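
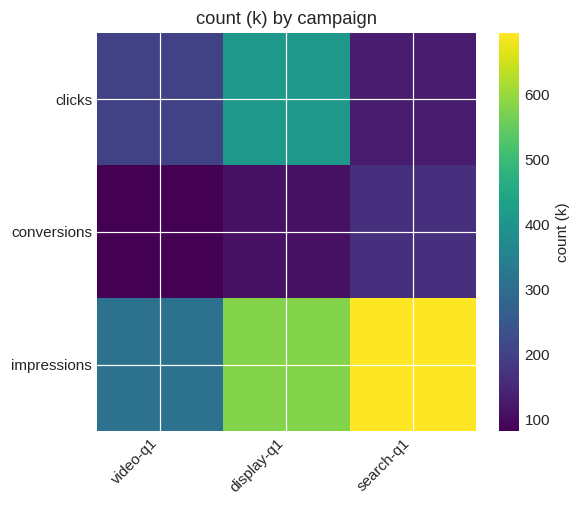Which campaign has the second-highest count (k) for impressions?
Top 3 for impressions: search-q1 ≈ 700, display-q1 ≈ 600, video-q1 ≈ 300.

display-q1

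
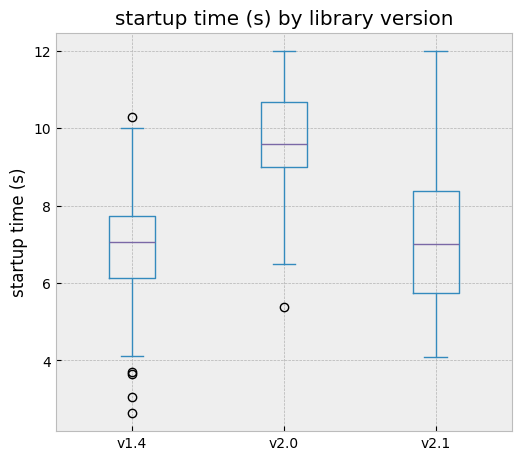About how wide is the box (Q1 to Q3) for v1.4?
Q3 ≈ 7.5, Q1 ≈ 6.0; IQR ≈ 1.5.

≈ 1.5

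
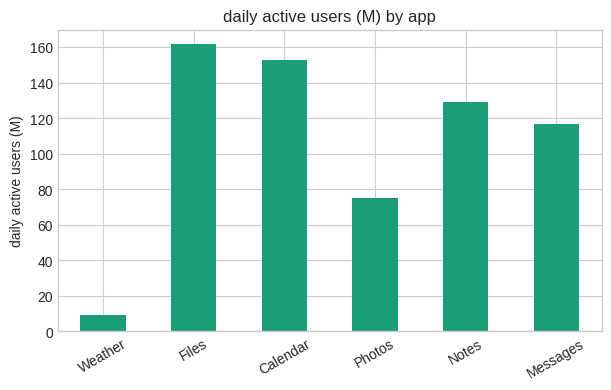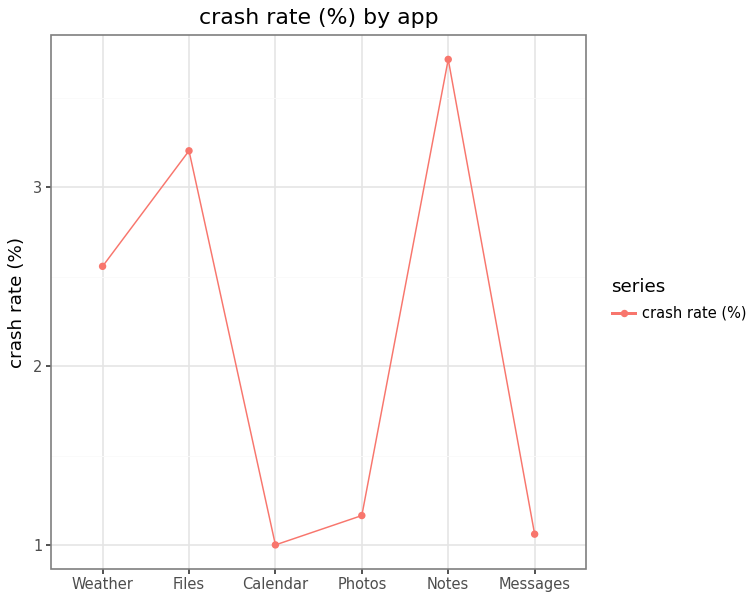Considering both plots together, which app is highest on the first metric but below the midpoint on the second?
Chart 2 median crash rate (%) ≈ 2; below-median apps: Calendar, Photos, Messages. Among those, Calendar has the highest daily active users (M) (≈ 160).

Calendar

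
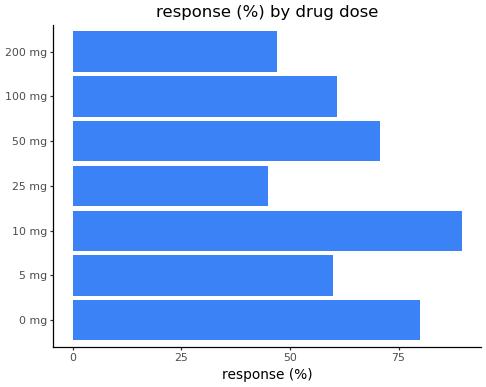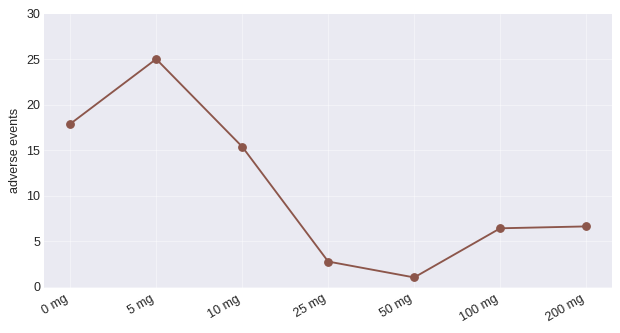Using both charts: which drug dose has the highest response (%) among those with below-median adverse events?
50 mg

Chart 2 median adverse events ≈ 5; below-median drug doses: 25 mg, 50 mg, 100 mg. Among those, 50 mg has the highest response (%) (≈ 70).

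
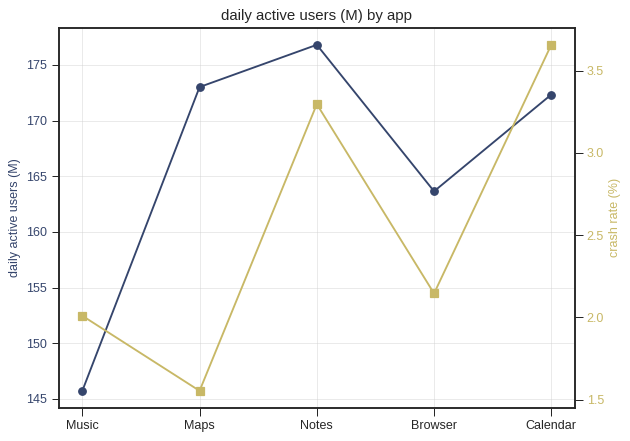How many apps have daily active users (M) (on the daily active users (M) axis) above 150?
4

Above 150: Maps, Notes, Browser, Calendar.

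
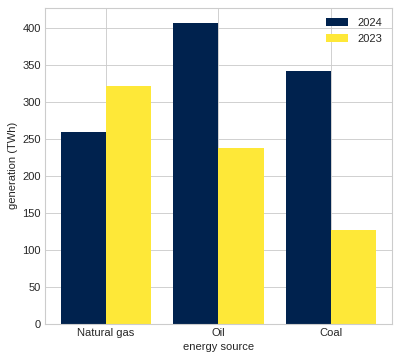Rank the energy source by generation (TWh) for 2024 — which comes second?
Top 3 for 2024: Oil ≈ 400, Coal ≈ 350, Natural gas ≈ 250.

Coal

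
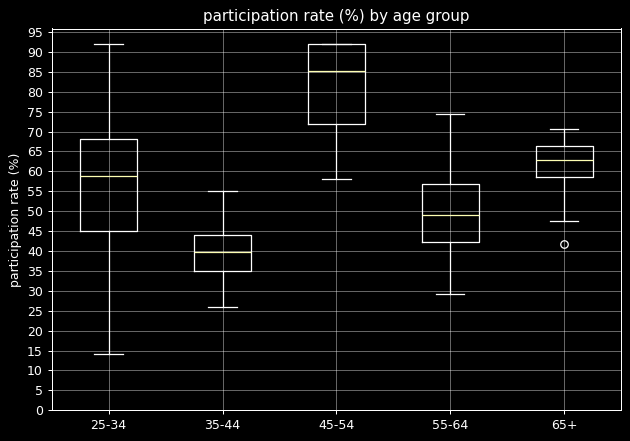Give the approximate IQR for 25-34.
Q3 ≈ 70, Q1 ≈ 45; IQR ≈ 25.

≈ 25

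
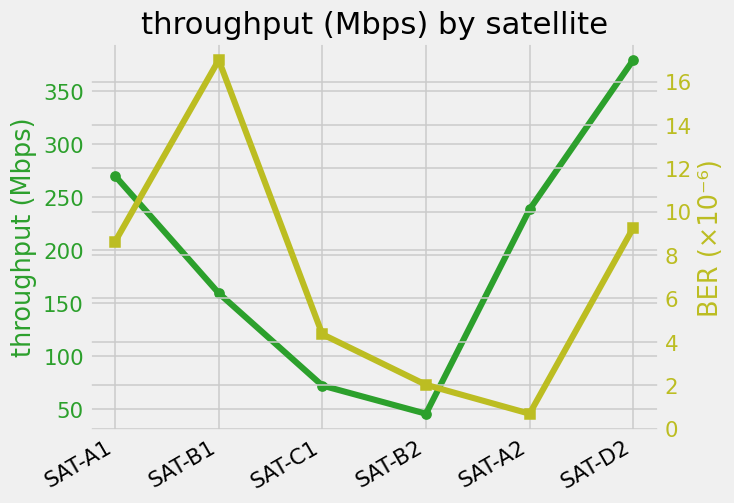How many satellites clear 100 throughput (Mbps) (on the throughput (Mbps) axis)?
Above 100: SAT-A1, SAT-B1, SAT-A2, SAT-D2.

4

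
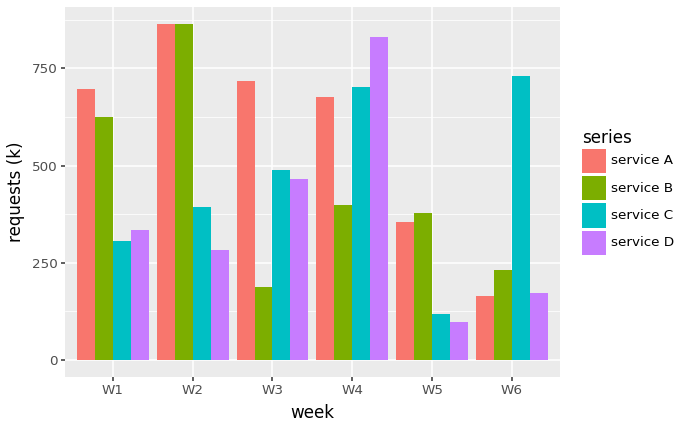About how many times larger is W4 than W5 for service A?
W4 ≈ 700, W5 ≈ 400; 700/400 ≈ 1.75.

≈ 1.75×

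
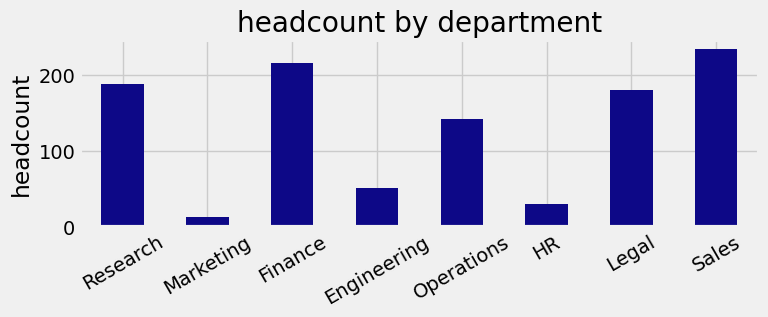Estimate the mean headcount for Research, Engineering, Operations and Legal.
(180 + 60 + 140 + 180) / 4 ≈ 140.

≈ 140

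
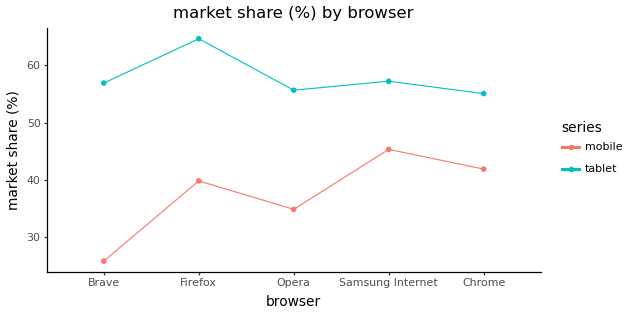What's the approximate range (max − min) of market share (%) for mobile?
Max Samsung Internet ≈ 45, min Brave ≈ 25; range ≈ 20.

≈ 20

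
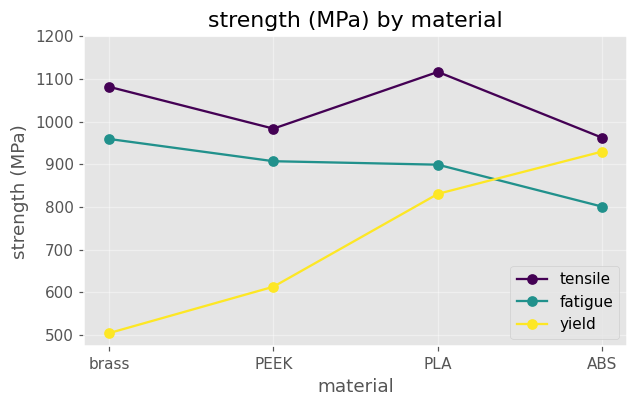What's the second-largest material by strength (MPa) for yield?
PLA

Top 3 for yield: ABS ≈ 900, PLA ≈ 800, PEEK ≈ 600.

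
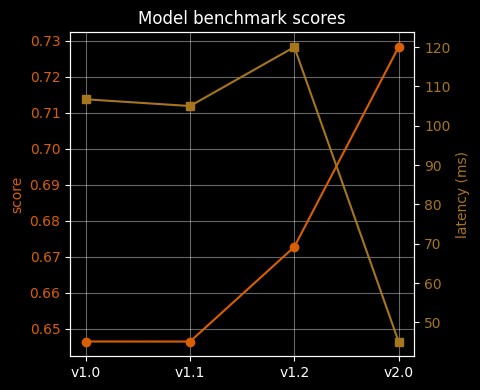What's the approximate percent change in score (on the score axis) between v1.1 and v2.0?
v1.1 ≈ 0.65, v2.0 ≈ 0.73; (0.73 − 0.65) / 0.65 ≈ +12.3%.

≈ +12.3%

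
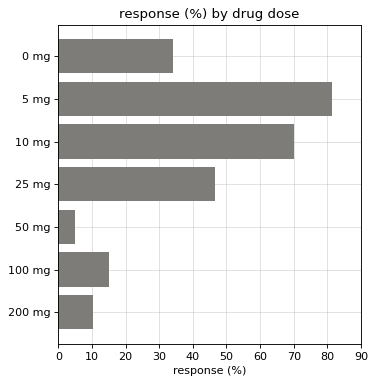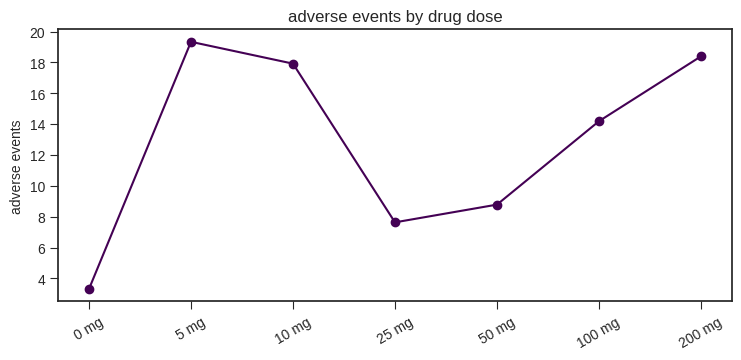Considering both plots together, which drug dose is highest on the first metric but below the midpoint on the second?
Chart 2 median adverse events ≈ 14; below-median drug doses: 0 mg, 25 mg, 50 mg. Among those, 25 mg has the highest response (%) (≈ 50).

25 mg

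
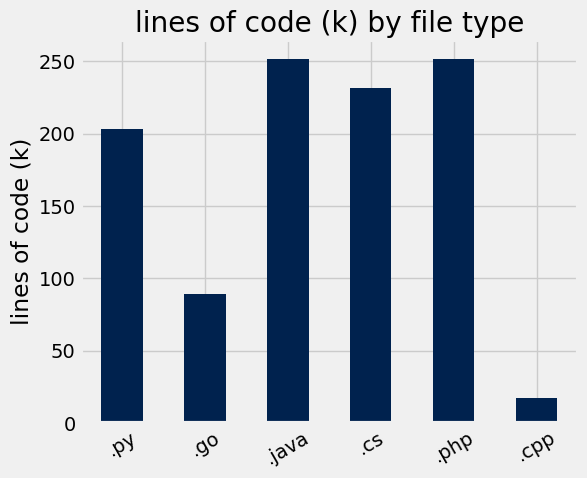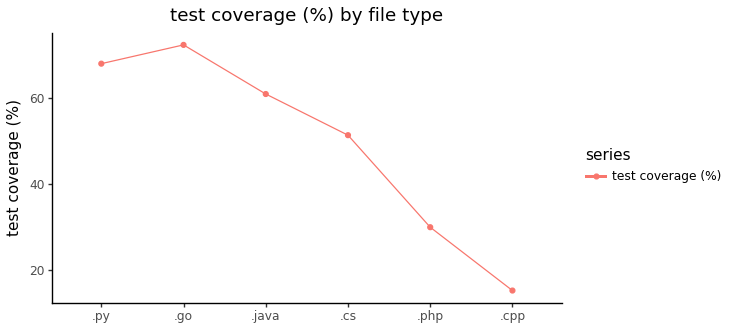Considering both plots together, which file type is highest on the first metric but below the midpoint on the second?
.php

Chart 2 median test coverage (%) ≈ 60; below-median file types: .cs, .php, .cpp. Among those, .php has the highest lines of code (k) (≈ 250).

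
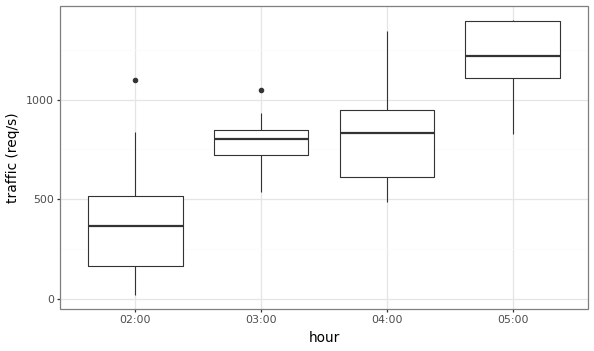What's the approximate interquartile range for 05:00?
Q3 ≈ 1400, Q1 ≈ 1100; IQR ≈ 300.

≈ 300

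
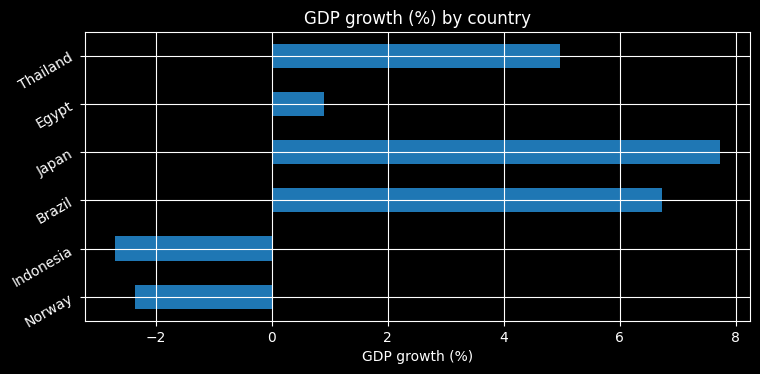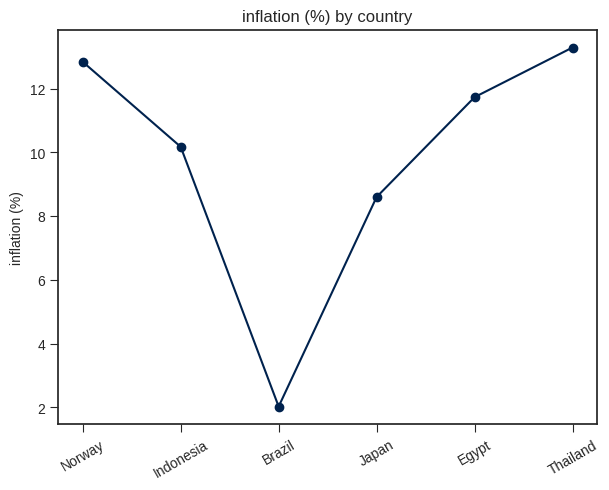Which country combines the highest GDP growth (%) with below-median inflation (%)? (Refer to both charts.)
Japan

Chart 2 median inflation (%) ≈ 10; below-median countries: Indonesia, Brazil, Japan. Among those, Japan has the highest GDP growth (%) (≈ 8).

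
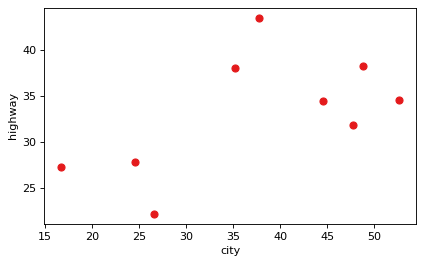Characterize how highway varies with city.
positive, moderate

Points are positively correlated; moderate (|r| ≈ 0.6).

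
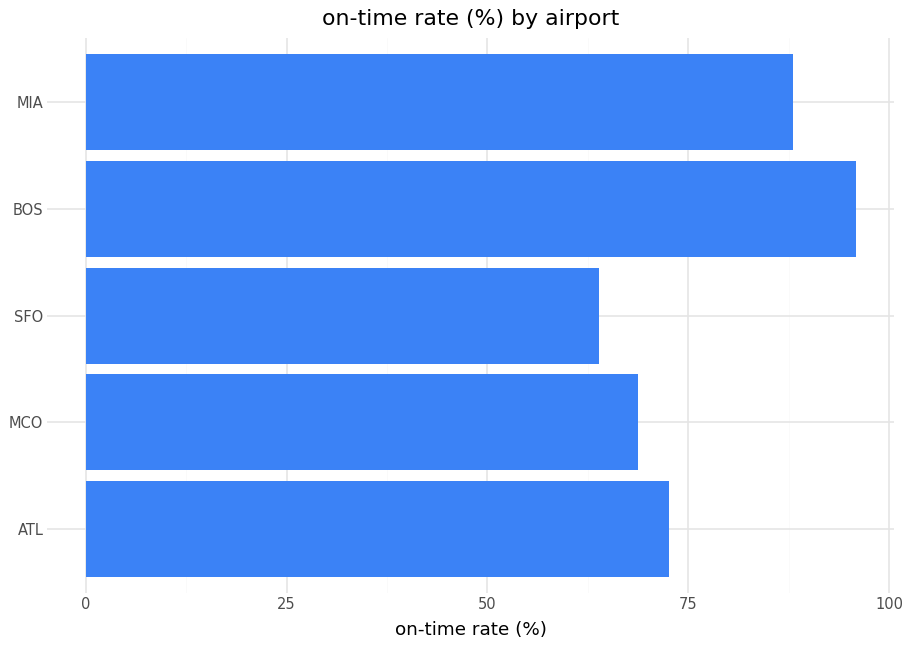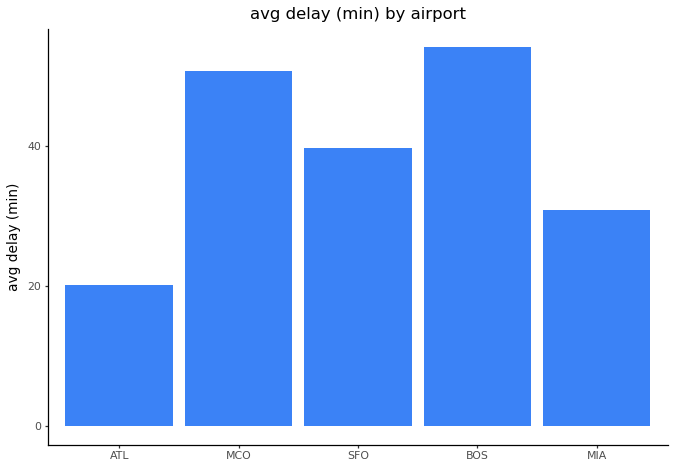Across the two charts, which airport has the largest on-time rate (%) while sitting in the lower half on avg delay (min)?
Chart 2 median avg delay (min) ≈ 40; below-median airports: ATL, MIA. Among those, MIA has the highest on-time rate (%) (≈ 90).

MIA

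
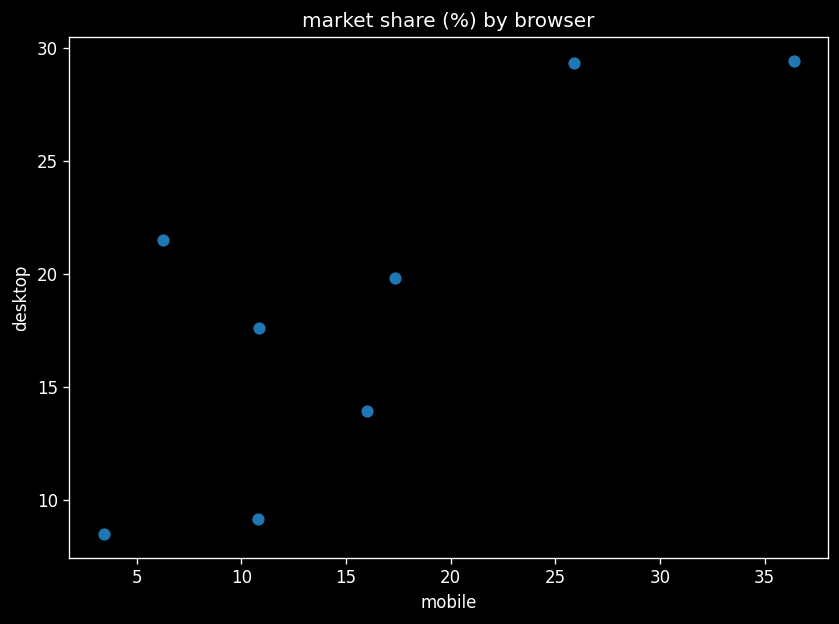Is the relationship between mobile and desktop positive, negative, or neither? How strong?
Points are positively correlated; strong (|r| ≈ 0.8).

positive, strong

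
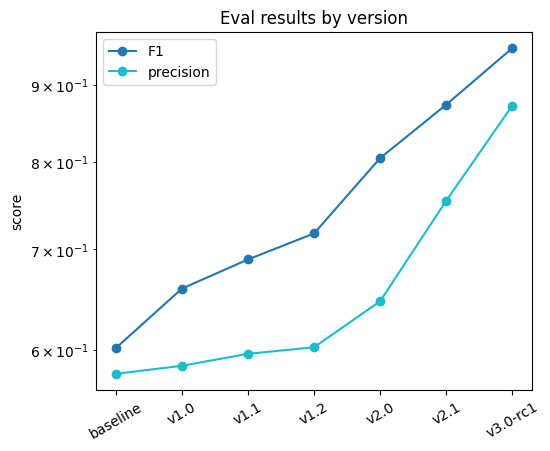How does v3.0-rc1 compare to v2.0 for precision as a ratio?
≈ 1.31×

v3.0-rc1 ≈ 0.85, v2.0 ≈ 0.65; 0.85/0.65 ≈ 1.31.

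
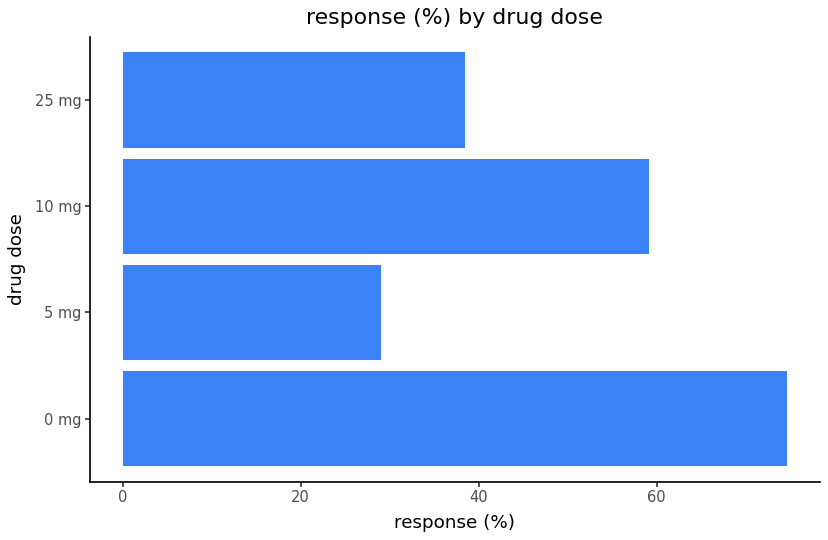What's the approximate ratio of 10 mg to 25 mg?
10 mg ≈ 60, 25 mg ≈ 40; 60/40 ≈ 1.5.

≈ 1.5×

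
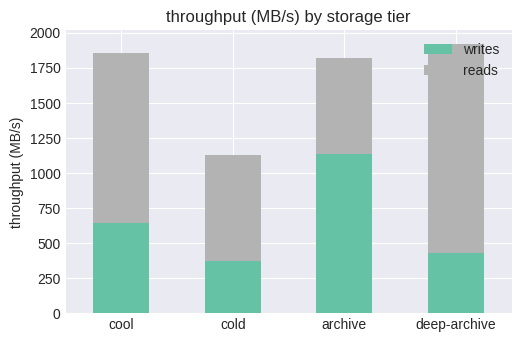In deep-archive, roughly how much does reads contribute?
reads top ≈ 2000, bottom ≈ 400; segment ≈ 1600.

≈ 1600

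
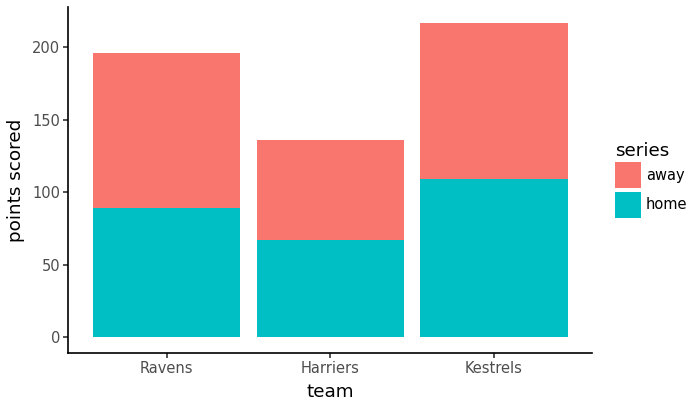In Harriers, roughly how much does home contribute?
≈ 60

home top ≈ 60, bottom ≈ 0; segment ≈ 60.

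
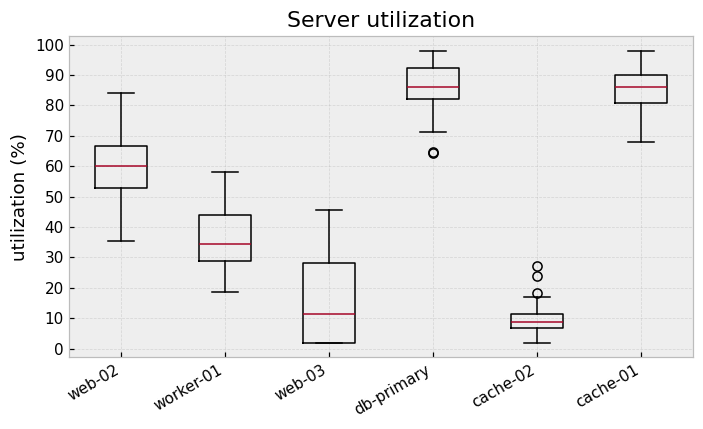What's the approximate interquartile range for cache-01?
≈ 10

Q3 ≈ 90, Q1 ≈ 80; IQR ≈ 10.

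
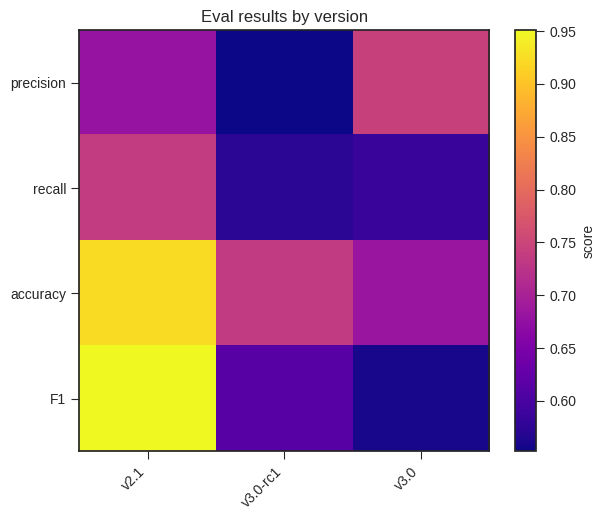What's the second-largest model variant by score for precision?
Top 3 for precision: v3.0 ≈ 0.75, v2.1 ≈ 0.70, v3.0-rc1 ≈ 0.55.

v2.1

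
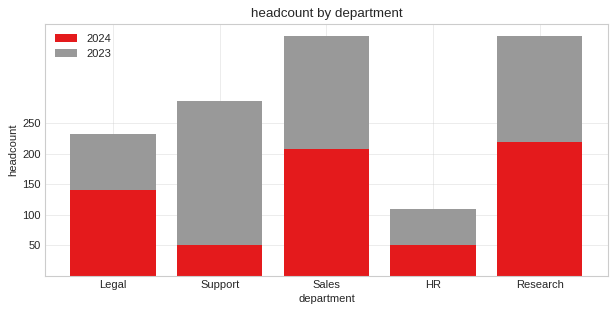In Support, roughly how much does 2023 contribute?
≈ 250

2023 top ≈ 300, bottom ≈ 50; segment ≈ 250.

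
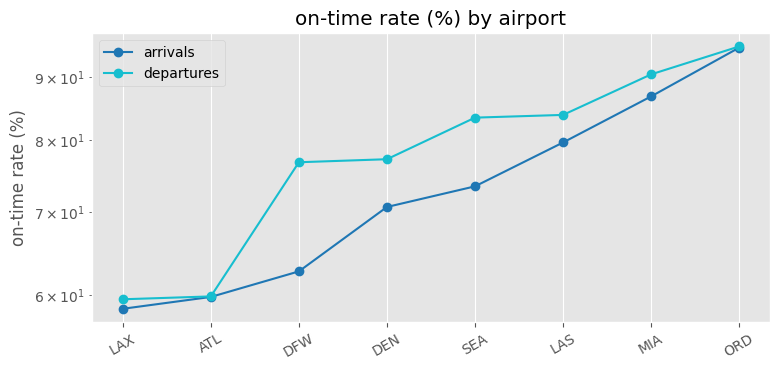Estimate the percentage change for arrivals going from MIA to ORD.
MIA ≈ 85, ORD ≈ 95; (95 − 85) / 85 ≈ +11.8%.

≈ +11.8%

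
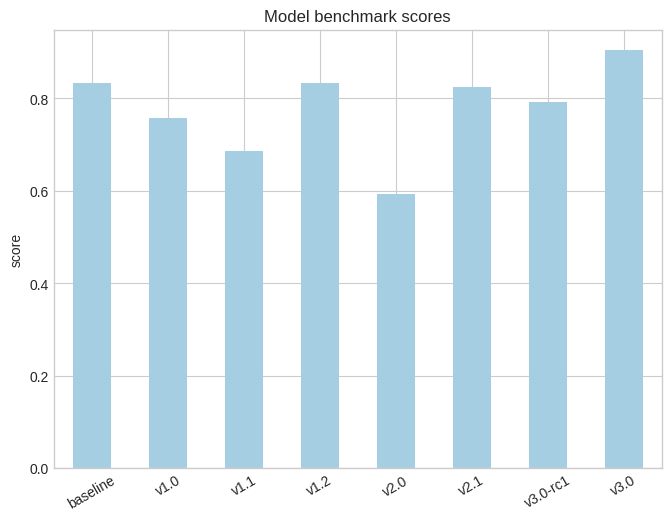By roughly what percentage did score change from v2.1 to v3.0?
≈ +12.5%

v2.1 ≈ 0.8, v3.0 ≈ 0.9; (0.9 − 0.8) / 0.8 ≈ +12.5%.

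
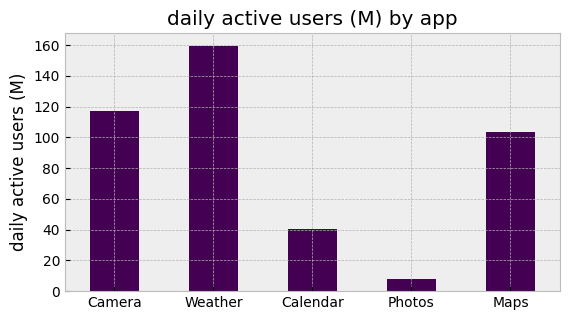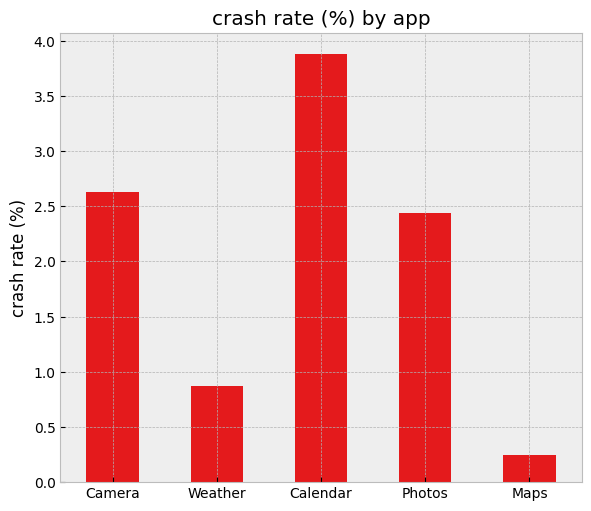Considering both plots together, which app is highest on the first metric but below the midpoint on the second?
Weather

Chart 2 median crash rate (%) ≈ 2.5; below-median apps: Weather, Maps. Among those, Weather has the highest daily active users (M) (≈ 160).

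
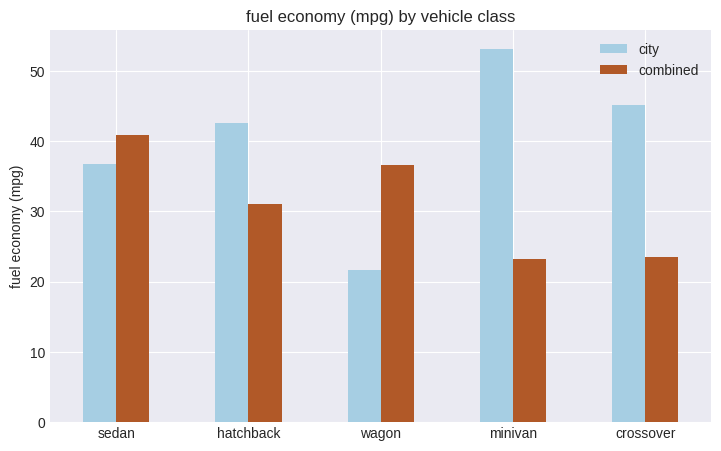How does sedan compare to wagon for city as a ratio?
sedan ≈ 35, wagon ≈ 20; 35/20 ≈ 1.75.

≈ 1.75×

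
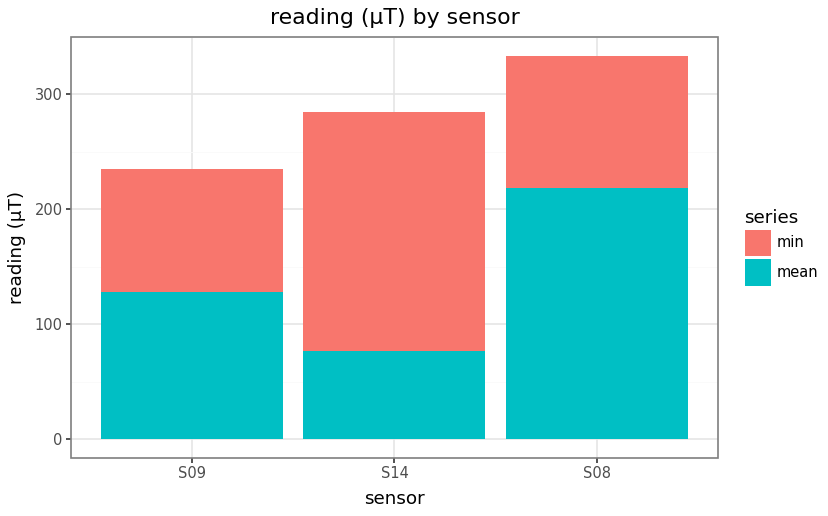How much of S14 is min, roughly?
≈ 200

min top ≈ 300, bottom ≈ 100; segment ≈ 200.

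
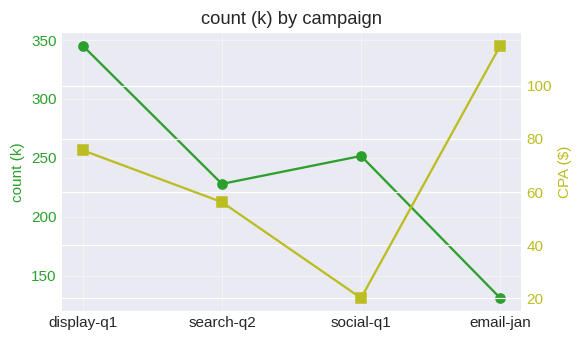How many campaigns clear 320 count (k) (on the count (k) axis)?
1

Above 320: display-q1.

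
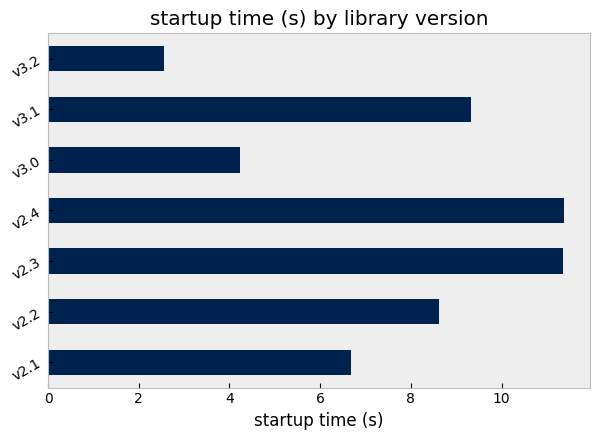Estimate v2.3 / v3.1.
v2.3 ≈ 11, v3.1 ≈ 9; 11/9 ≈ 1.22.

≈ 1.22×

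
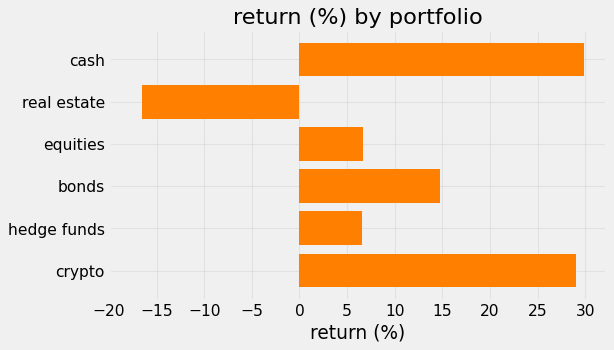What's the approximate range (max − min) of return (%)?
Max cash ≈ 30, min real estate ≈ -15; range ≈ 45.

≈ 45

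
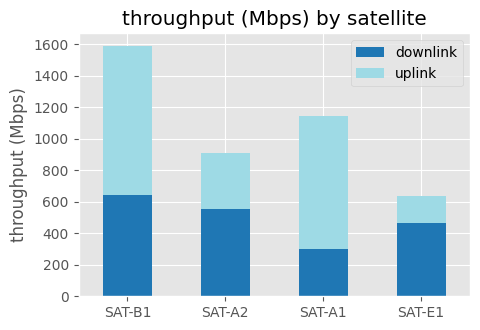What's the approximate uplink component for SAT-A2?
uplink top ≈ 1000, bottom ≈ 600; segment ≈ 400.

≈ 400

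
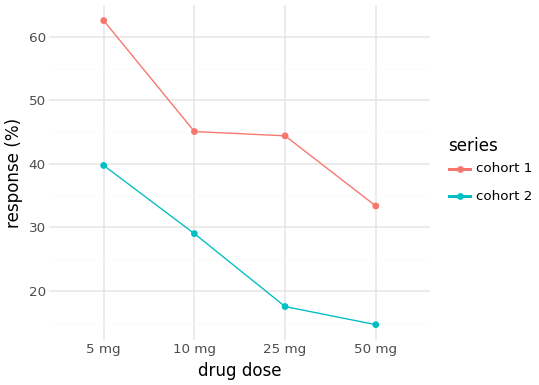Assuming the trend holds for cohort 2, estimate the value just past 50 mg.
Last three: 30, 20, 15 → slope ≈ -7.5/step → next ≈ 7.5.

≈ 7.5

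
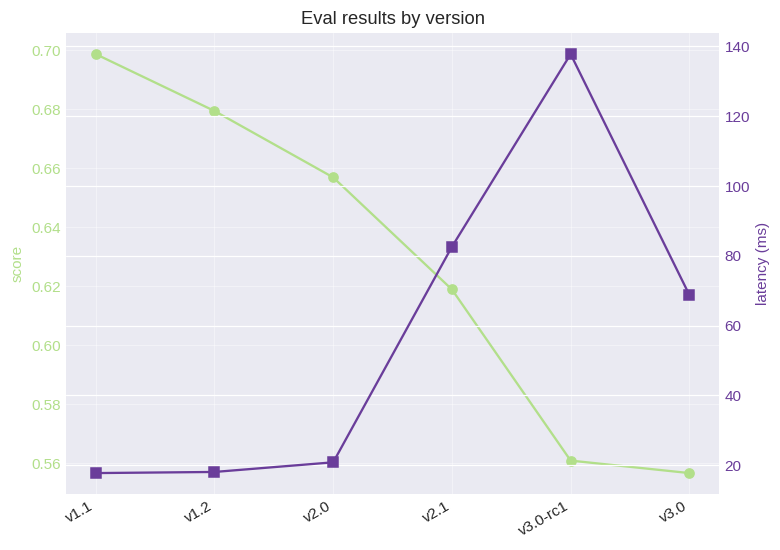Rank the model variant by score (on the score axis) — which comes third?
Top 4 (on the score axis): v1.1 ≈ 0.70, v1.2 ≈ 0.68, v2.0 ≈ 0.66, v2.1 ≈ 0.62.

v2.0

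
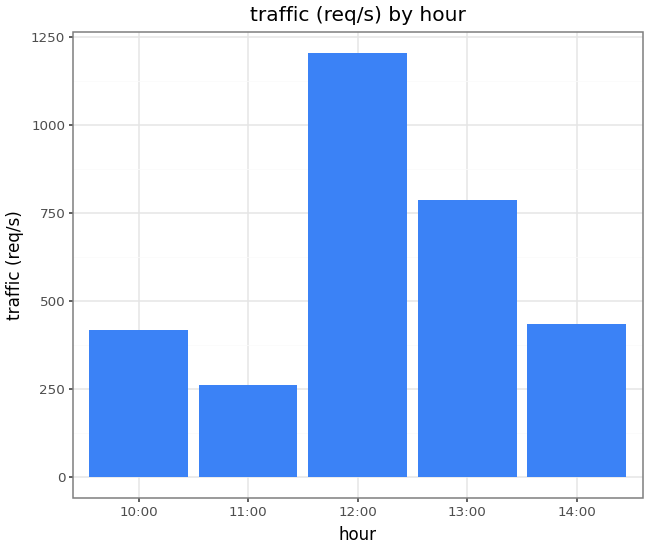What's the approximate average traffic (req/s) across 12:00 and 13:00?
(1200 + 800) / 2 ≈ 1000.

≈ 1000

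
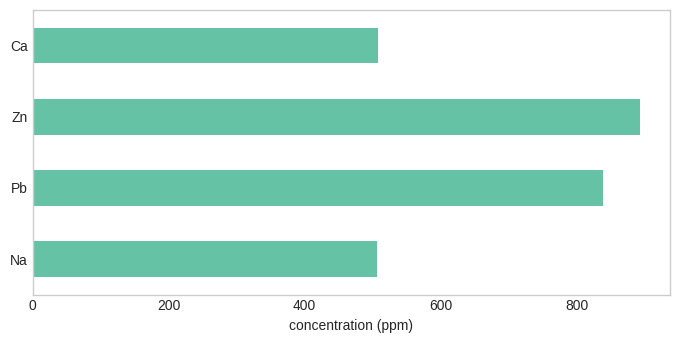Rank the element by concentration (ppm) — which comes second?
Pb

Top 3: Zn ≈ 900, Pb ≈ 800, Ca ≈ 500.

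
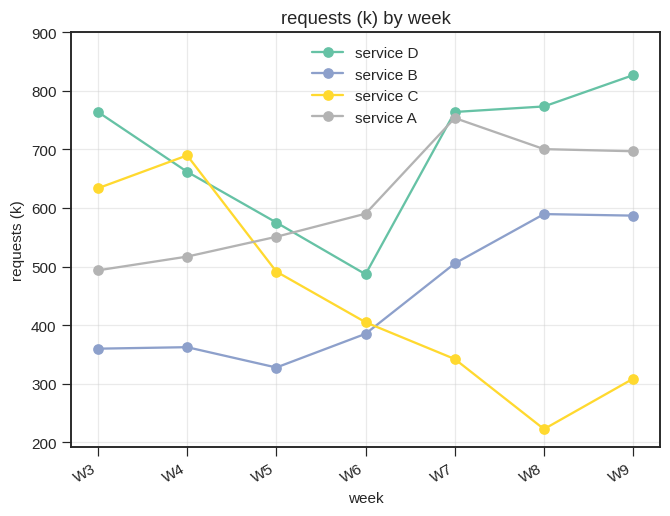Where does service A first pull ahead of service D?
W6

W5: service A ≈ 600 vs service D ≈ 600 (not yet); W6: service A ≈ 600 vs service D ≈ 500 (first crossover).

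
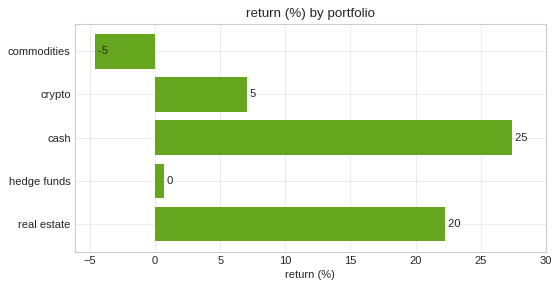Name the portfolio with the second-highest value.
Top 3: cash ≈ 25, real estate ≈ 20, crypto ≈ 5.

real estate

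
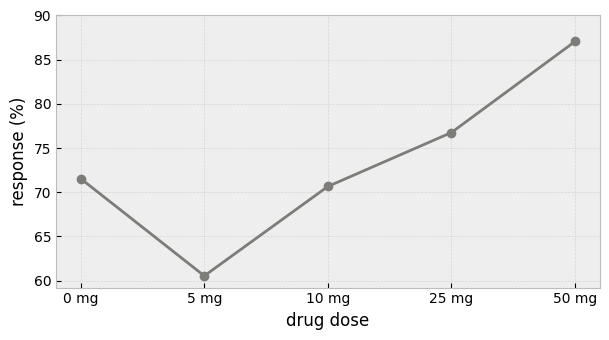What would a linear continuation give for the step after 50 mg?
≈ 92.5

Last three: 70, 75, 85 → slope ≈ 7.5/step → next ≈ 92.5.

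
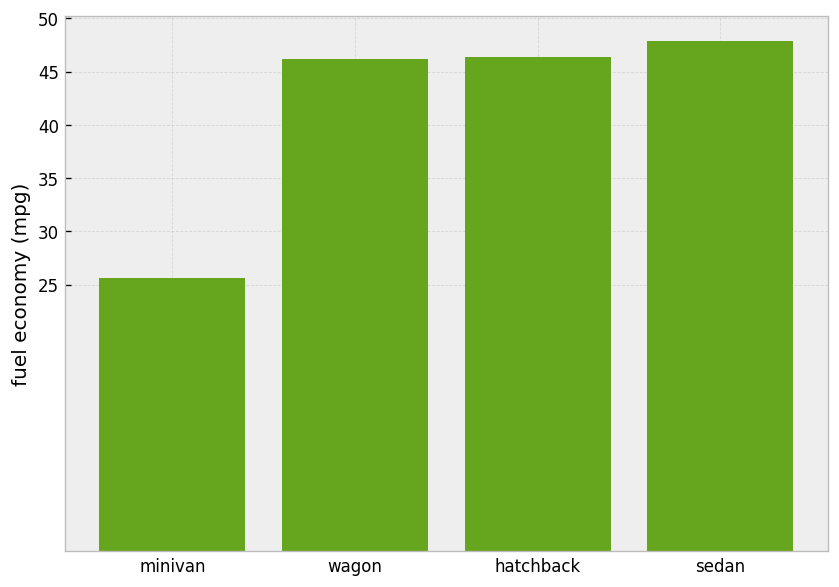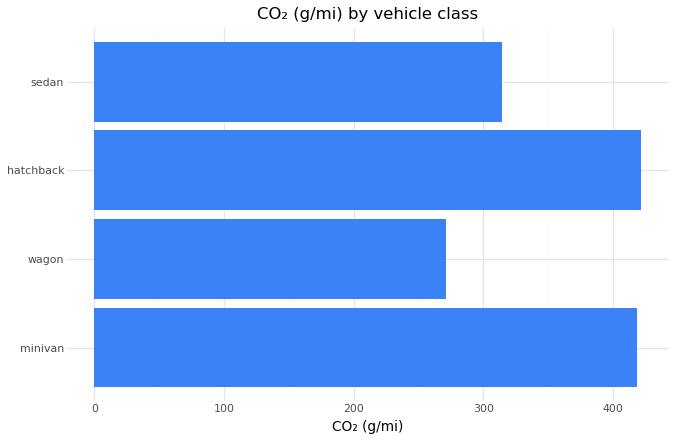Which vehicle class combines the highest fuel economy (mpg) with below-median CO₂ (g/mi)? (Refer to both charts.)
sedan

Chart 2 median CO₂ (g/mi) ≈ 350; below-median vehicle classes: wagon, sedan. Among those, sedan has the highest fuel economy (mpg) (≈ 50).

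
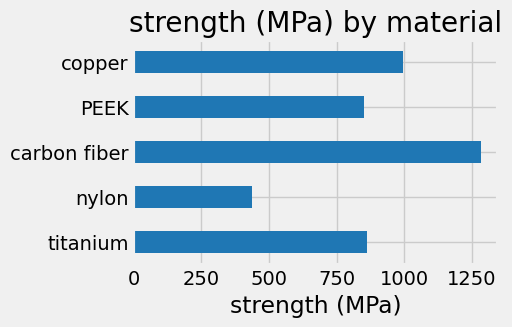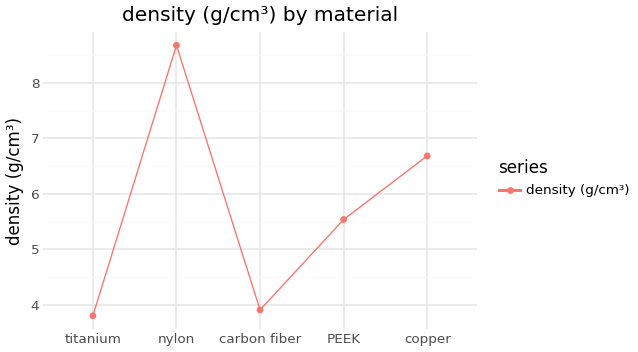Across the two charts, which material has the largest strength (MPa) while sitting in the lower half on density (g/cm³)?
Chart 2 median density (g/cm³) ≈ 6; below-median materials: titanium, carbon fiber. Among those, carbon fiber has the highest strength (MPa) (≈ 1200).

carbon fiber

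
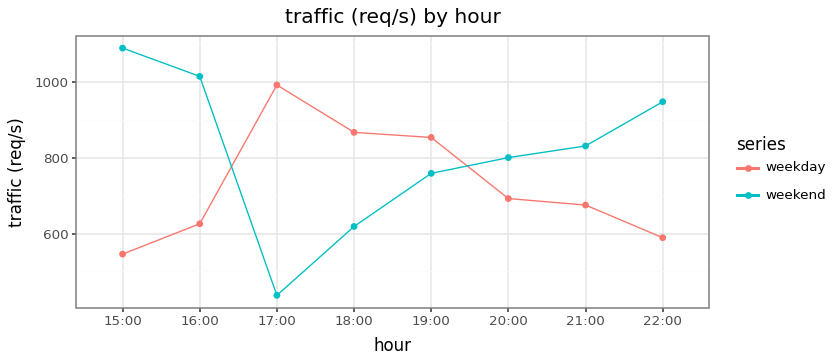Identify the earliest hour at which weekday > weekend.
16:00: weekday ≈ 600 vs weekend ≈ 1000 (not yet); 17:00: weekday ≈ 1000 vs weekend ≈ 400 (first crossover).

17:00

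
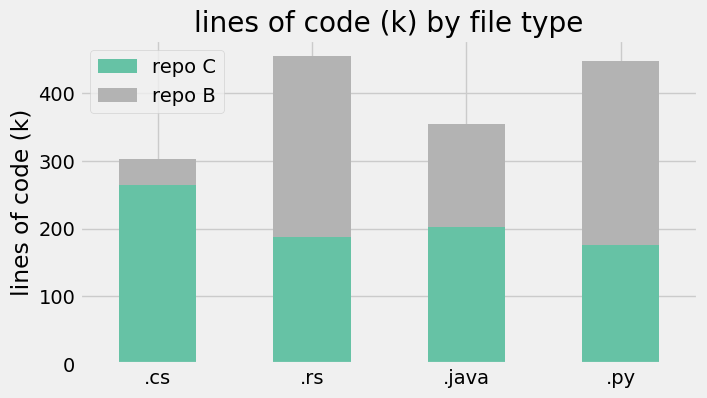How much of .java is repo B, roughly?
≈ 150

repo B top ≈ 350, bottom ≈ 200; segment ≈ 150.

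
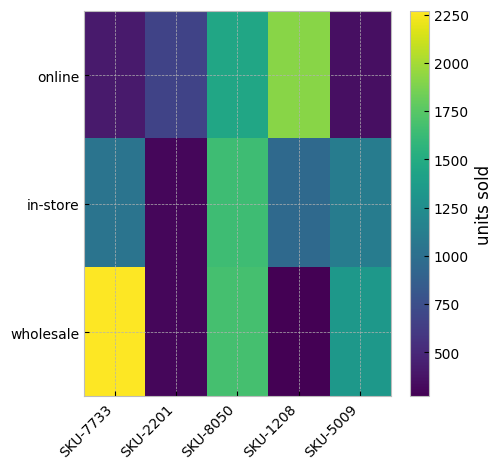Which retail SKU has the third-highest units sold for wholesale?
Top 4 for wholesale: SKU-7733 ≈ 2200, SKU-8050 ≈ 1600, SKU-5009 ≈ 1400, SKU-2201 ≈ 400.

SKU-5009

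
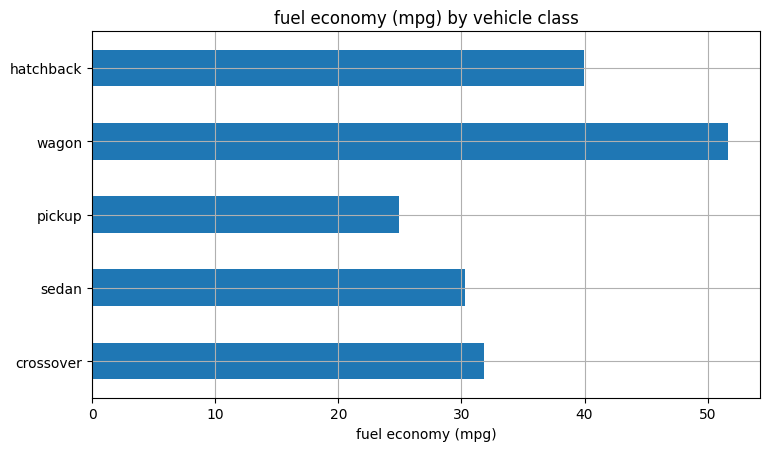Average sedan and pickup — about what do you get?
(30 + 25) / 2 ≈ 28.

≈ 28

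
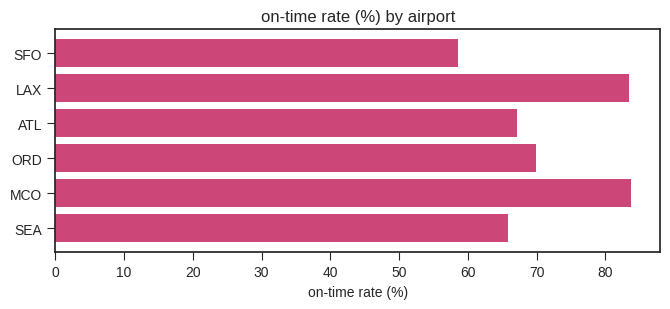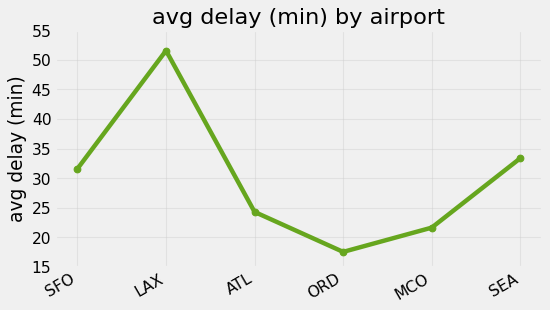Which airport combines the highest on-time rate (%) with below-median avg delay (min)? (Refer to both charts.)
Chart 2 median avg delay (min) ≈ 30; below-median airports: ATL, ORD, MCO. Among those, MCO has the highest on-time rate (%) (≈ 80).

MCO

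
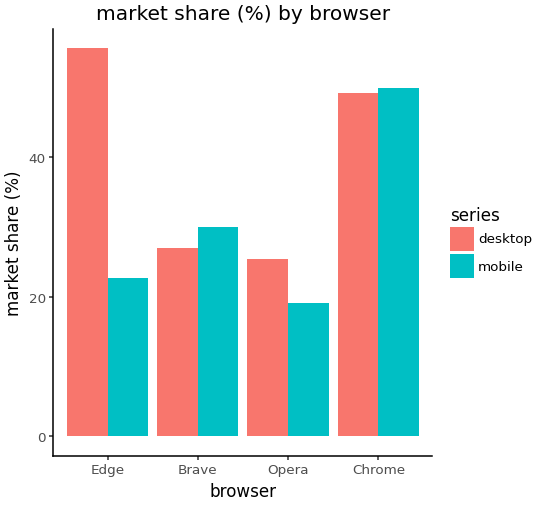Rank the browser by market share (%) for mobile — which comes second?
Brave

Top 3 for mobile: Chrome ≈ 50, Brave ≈ 30, Edge ≈ 25.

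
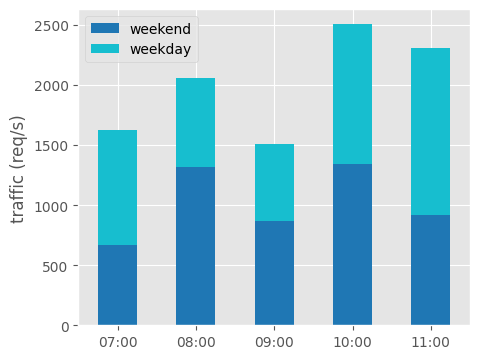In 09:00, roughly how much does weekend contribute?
weekend top ≈ 1000, bottom ≈ 0; segment ≈ 1000.

≈ 1000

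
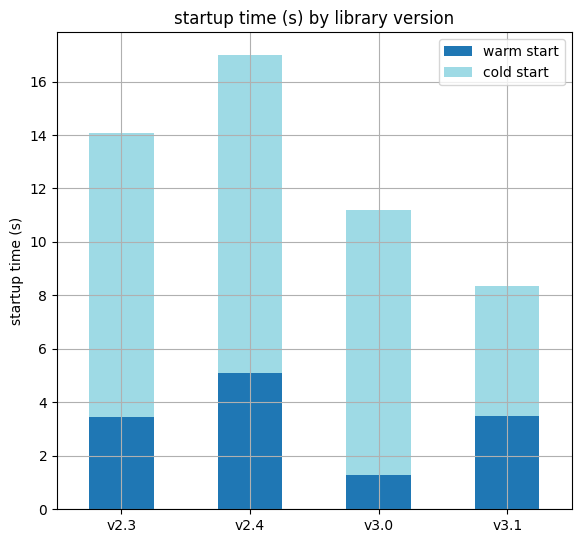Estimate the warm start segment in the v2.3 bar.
≈ 4

warm start top ≈ 4, bottom ≈ 0; segment ≈ 4.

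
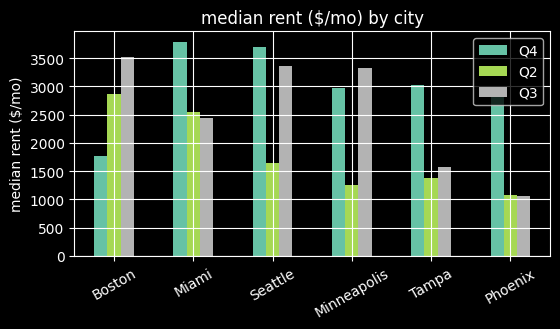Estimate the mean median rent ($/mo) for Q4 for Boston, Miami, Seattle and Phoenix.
(2000 + 4000 + 3500 + 3000) / 4 ≈ 3125.

≈ 3125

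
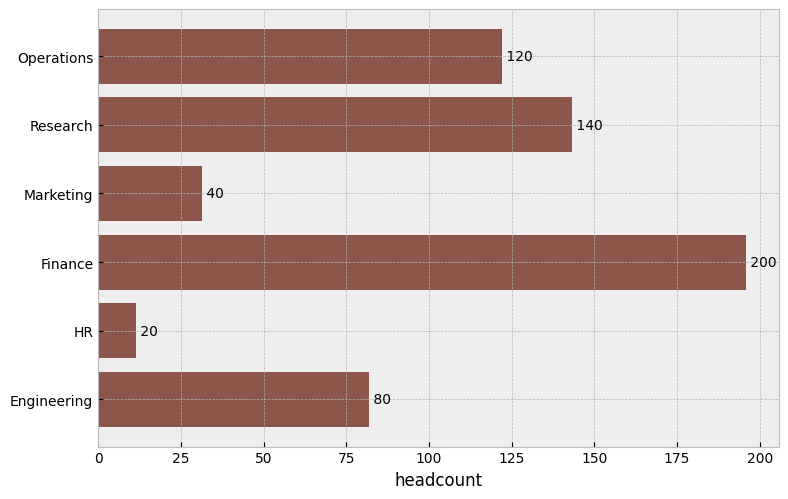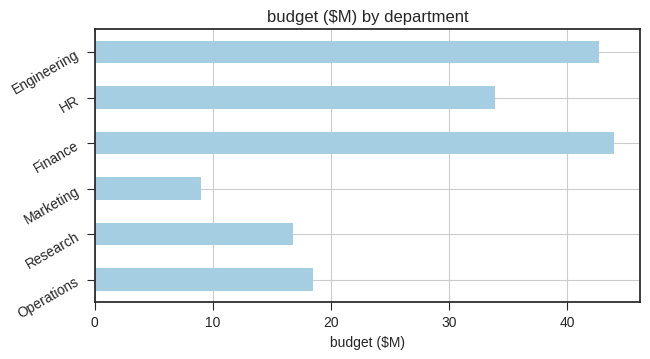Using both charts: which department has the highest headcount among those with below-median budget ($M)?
Chart 2 median budget ($M) ≈ 25; below-median departments: Operations, Research, Marketing. Among those, Research has the highest headcount (≈ 140).

Research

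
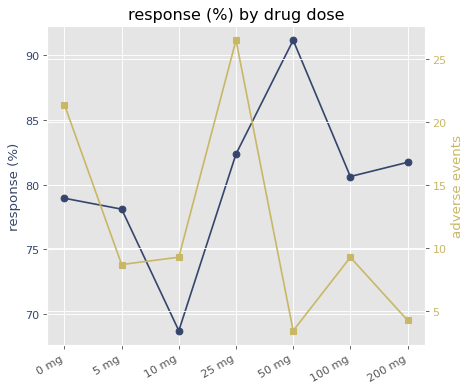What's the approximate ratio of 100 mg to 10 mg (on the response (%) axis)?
≈ 1.18×

100 mg ≈ 80, 10 mg ≈ 68; 80/68 ≈ 1.18.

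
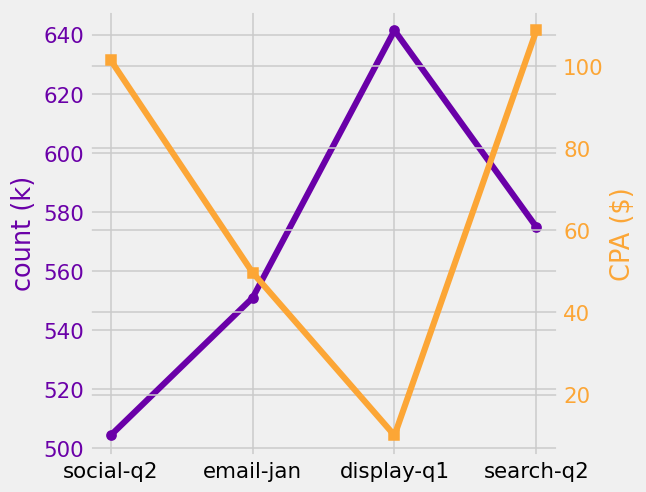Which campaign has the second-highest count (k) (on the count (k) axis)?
Top 3 (on the count (k) axis): display-q1 ≈ 640, search-q2 ≈ 580, email-jan ≈ 560.

search-q2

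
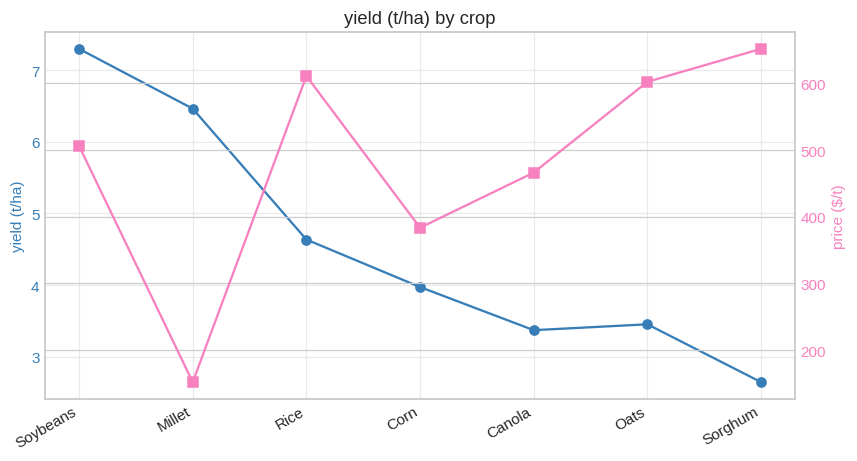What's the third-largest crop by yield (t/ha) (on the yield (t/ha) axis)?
Rice

Top 4 (on the yield (t/ha) axis): Soybeans ≈ 7.5, Millet ≈ 6.5, Rice ≈ 4.5, Corn ≈ 4.0.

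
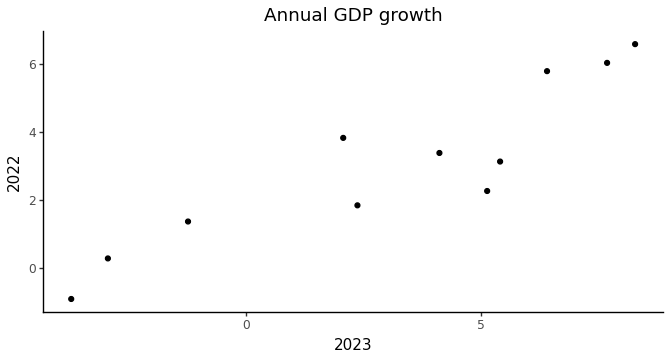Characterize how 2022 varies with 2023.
Points are positively correlated; strong (|r| ≈ 0.9).

positive, strong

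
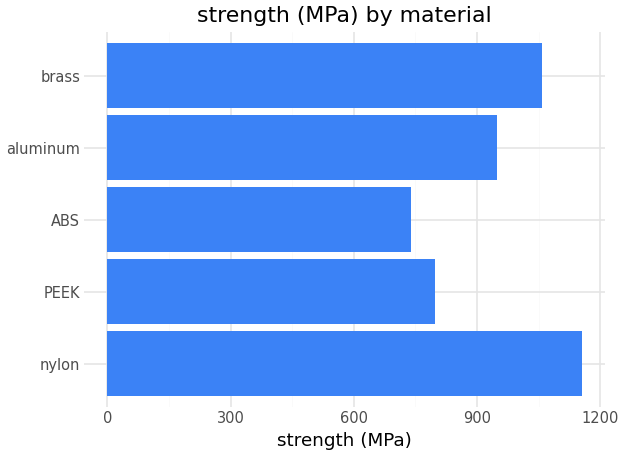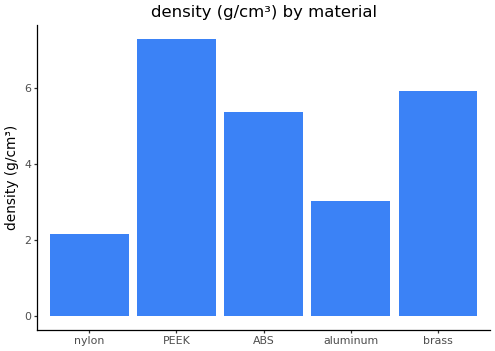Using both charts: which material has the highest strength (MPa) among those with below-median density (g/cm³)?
nylon

Chart 2 median density (g/cm³) ≈ 5; below-median materials: nylon, aluminum. Among those, nylon has the highest strength (MPa) (≈ 1200).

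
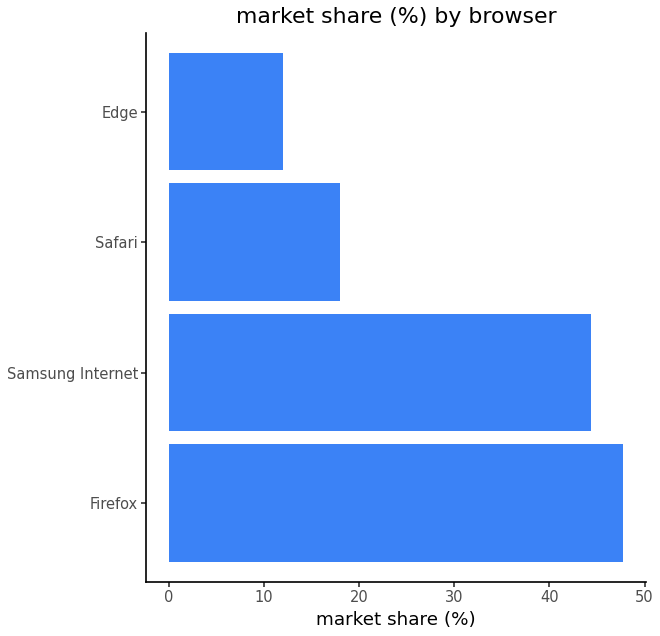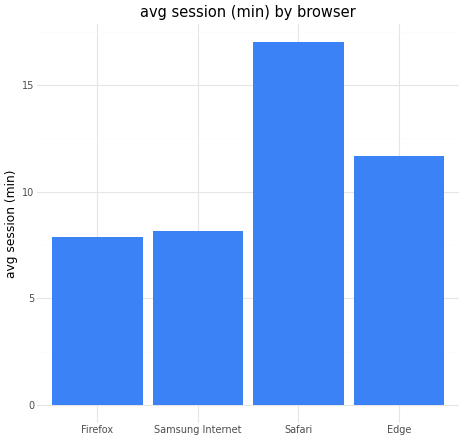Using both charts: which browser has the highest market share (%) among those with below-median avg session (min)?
Firefox

Chart 2 median avg session (min) ≈ 10; below-median browsers: Firefox, Samsung Internet. Among those, Firefox has the highest market share (%) (≈ 50).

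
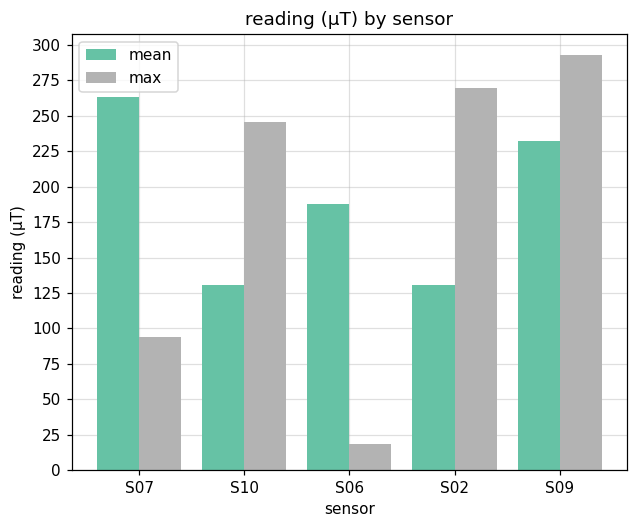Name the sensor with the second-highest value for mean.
S09

Top 3 for mean: S07 ≈ 275, S09 ≈ 225, S06 ≈ 200.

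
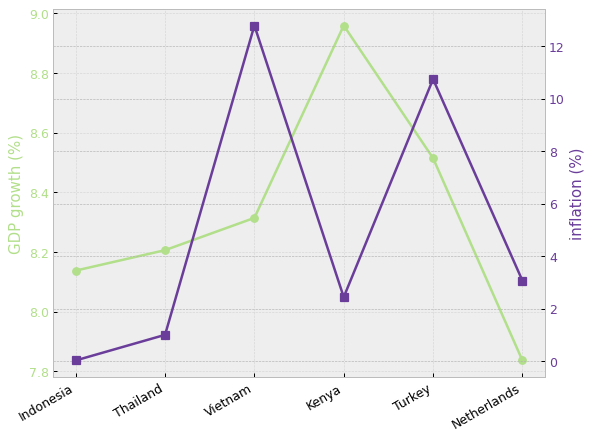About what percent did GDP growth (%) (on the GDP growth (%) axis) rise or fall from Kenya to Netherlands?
≈ -13.3%

Kenya ≈ 9.0, Netherlands ≈ 7.8; (7.8 − 9.0) / 9.0 ≈ -13.3%.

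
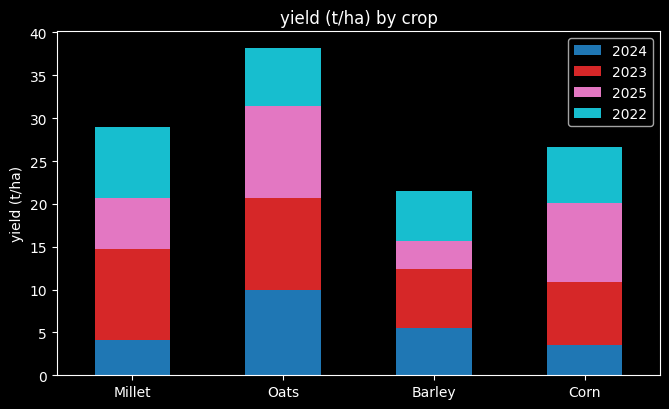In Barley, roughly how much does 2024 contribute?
2024 top ≈ 5, bottom ≈ 0; segment ≈ 5.

≈ 5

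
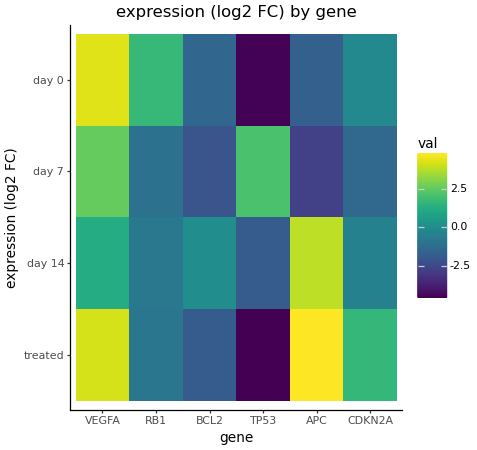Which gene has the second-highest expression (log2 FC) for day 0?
RB1

Top 3 for day 0: VEGFA ≈ 4, RB1 ≈ 2, CDKN2A ≈ 0.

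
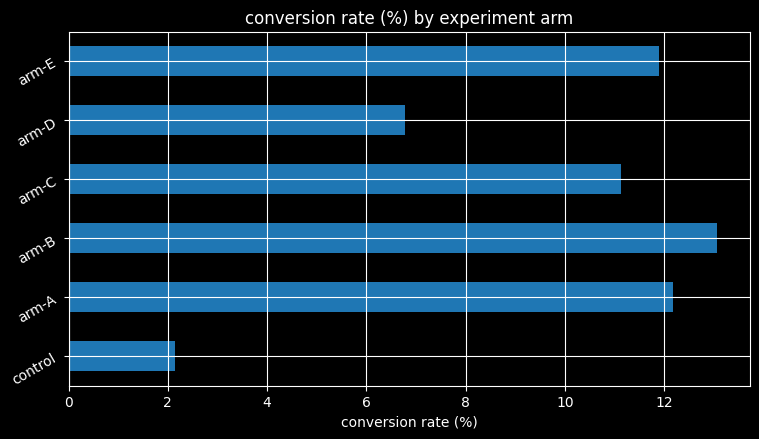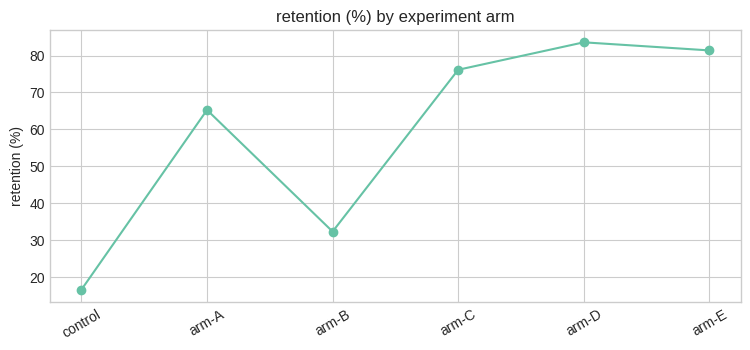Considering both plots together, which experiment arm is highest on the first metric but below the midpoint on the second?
arm-B

Chart 2 median retention (%) ≈ 70; below-median experiment arms: control, arm-A, arm-B. Among those, arm-B has the highest conversion rate (%) (≈ 14).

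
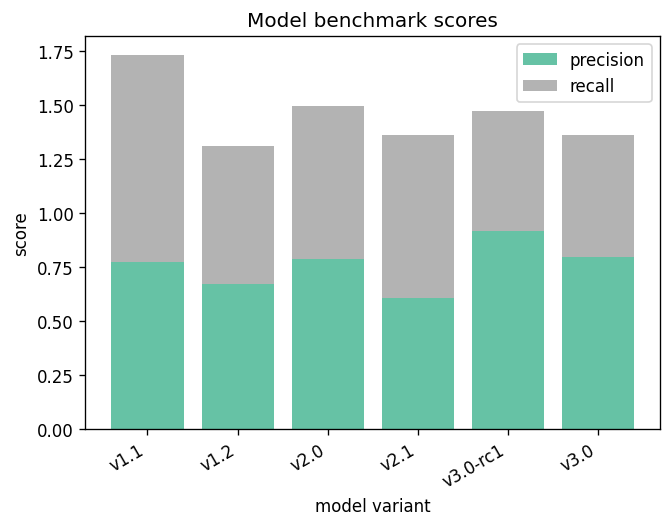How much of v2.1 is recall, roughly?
recall top ≈ 1.4, bottom ≈ 0.6; segment ≈ 0.8.

≈ 0.8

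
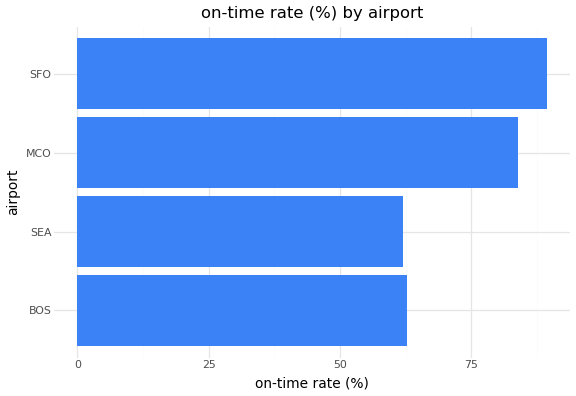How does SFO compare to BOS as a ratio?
SFO ≈ 90, BOS ≈ 60; 90/60 ≈ 1.5.

≈ 1.5×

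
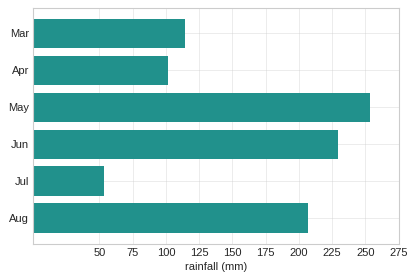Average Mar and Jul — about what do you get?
(125 + 50) / 2 ≈ 88.

≈ 88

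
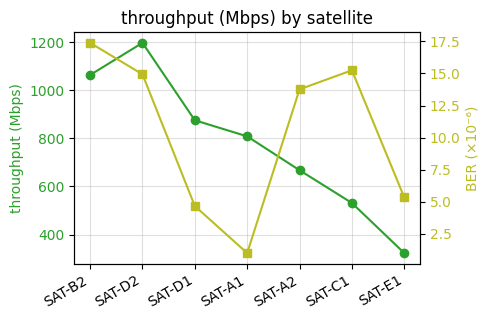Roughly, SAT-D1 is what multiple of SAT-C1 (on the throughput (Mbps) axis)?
SAT-D1 ≈ 900, SAT-C1 ≈ 500; 900/500 ≈ 1.8.

≈ 1.8×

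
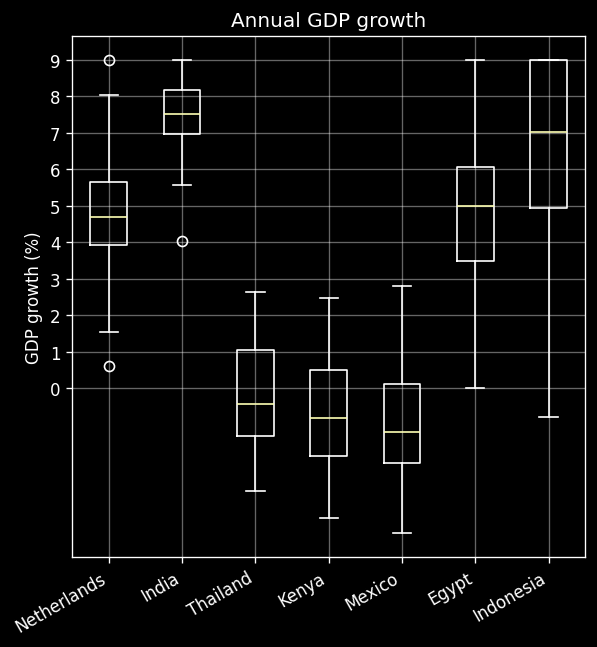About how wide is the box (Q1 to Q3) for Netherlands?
≈ 2

Q3 ≈ 6, Q1 ≈ 4; IQR ≈ 2.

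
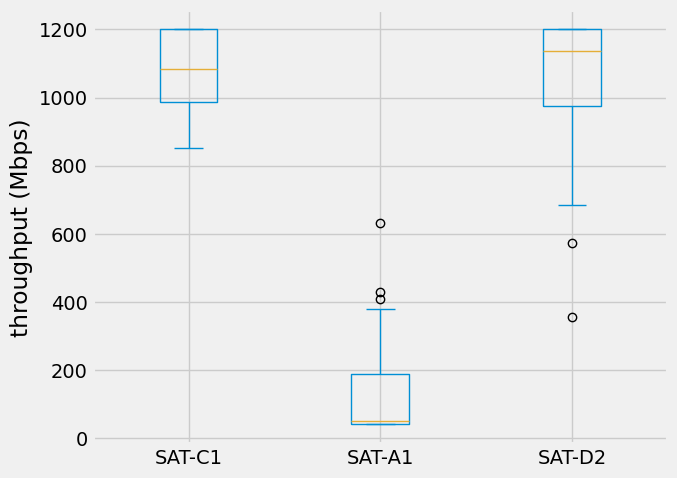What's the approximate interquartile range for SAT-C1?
≈ 200

Q3 ≈ 1200, Q1 ≈ 1000; IQR ≈ 200.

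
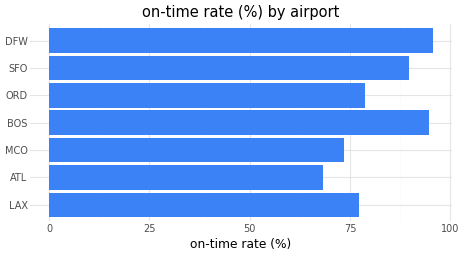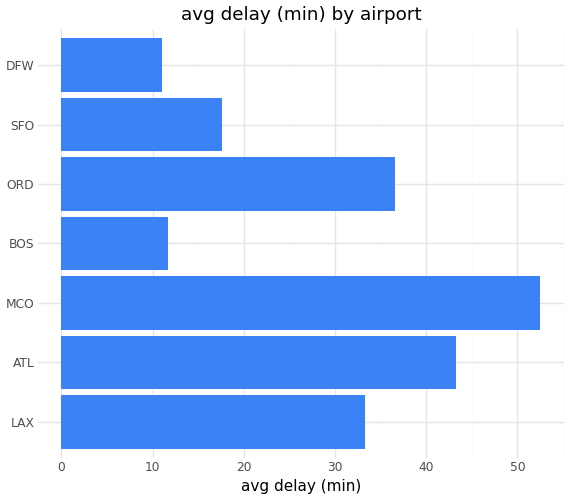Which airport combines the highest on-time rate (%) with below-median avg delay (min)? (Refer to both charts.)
DFW

Chart 2 median avg delay (min) ≈ 35; below-median airports: BOS, SFO, DFW. Among those, DFW has the highest on-time rate (%) (≈ 100).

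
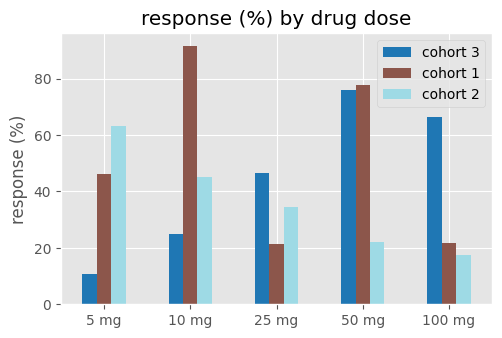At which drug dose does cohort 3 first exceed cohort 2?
10 mg: cohort 3 ≈ 20 vs cohort 2 ≈ 50 (not yet); 25 mg: cohort 3 ≈ 50 vs cohort 2 ≈ 30 (first crossover).

25 mg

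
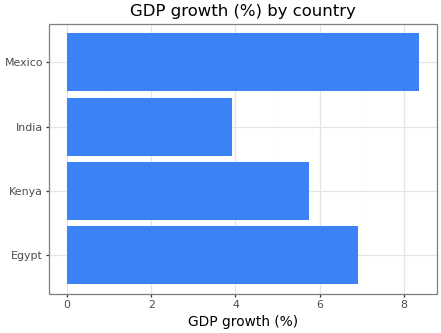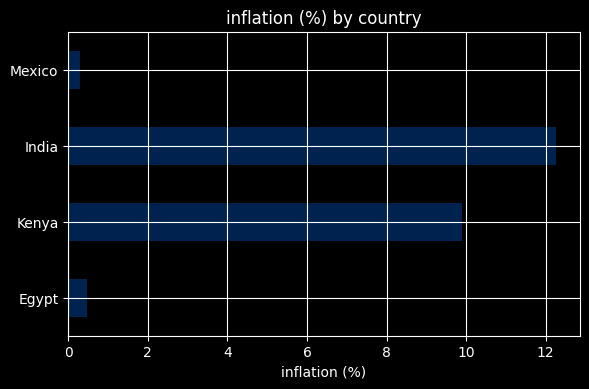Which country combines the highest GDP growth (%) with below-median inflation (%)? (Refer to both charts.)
Chart 2 median inflation (%) ≈ 6; below-median countries: Egypt, Mexico. Among those, Mexico has the highest GDP growth (%) (≈ 8).

Mexico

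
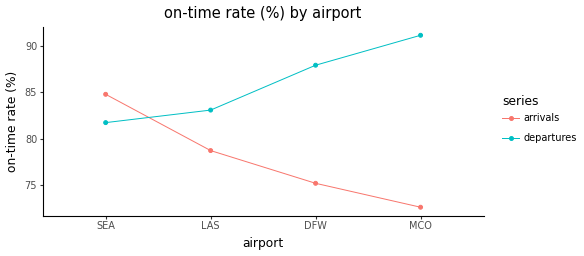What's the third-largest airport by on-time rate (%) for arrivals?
Top 4 for arrivals: SEA ≈ 84, LAS ≈ 78, DFW ≈ 76, MCO ≈ 72.

DFW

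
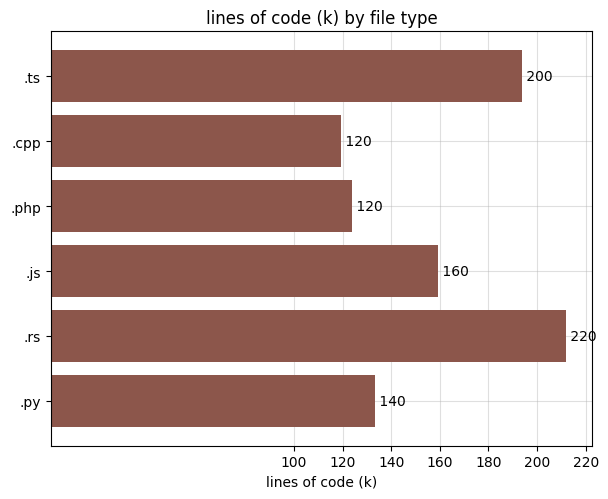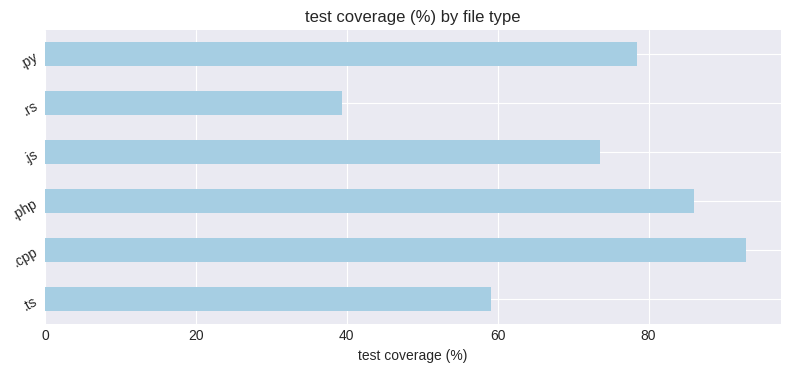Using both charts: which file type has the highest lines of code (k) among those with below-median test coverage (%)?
.rs

Chart 2 median test coverage (%) ≈ 80; below-median file types: .ts, .js, .rs. Among those, .rs has the highest lines of code (k) (≈ 220).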